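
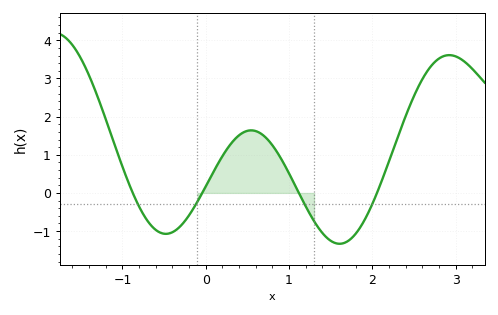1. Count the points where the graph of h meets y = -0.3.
4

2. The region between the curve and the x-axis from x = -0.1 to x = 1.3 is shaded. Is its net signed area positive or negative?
positive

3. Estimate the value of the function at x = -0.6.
-0.969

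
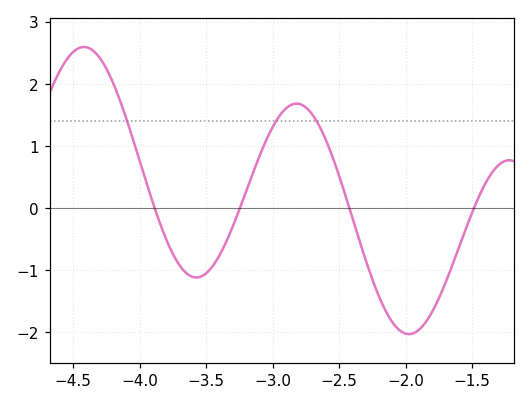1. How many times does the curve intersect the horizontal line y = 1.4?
3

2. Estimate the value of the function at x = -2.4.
-0.2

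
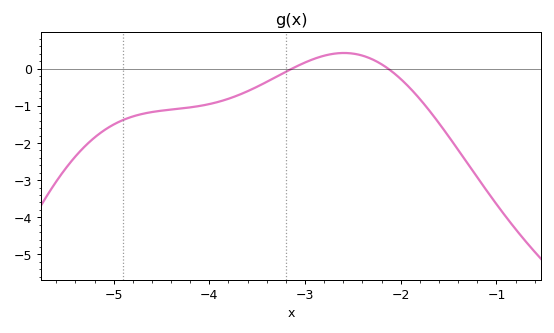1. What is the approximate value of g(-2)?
-0.3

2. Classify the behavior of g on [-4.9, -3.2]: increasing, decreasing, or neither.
increasing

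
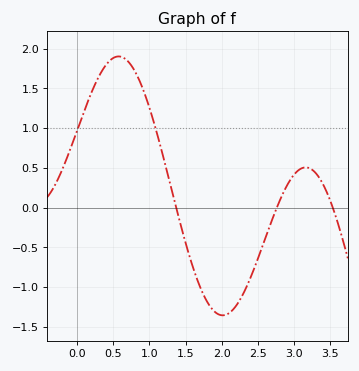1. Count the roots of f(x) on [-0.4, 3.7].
3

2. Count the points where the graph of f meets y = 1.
2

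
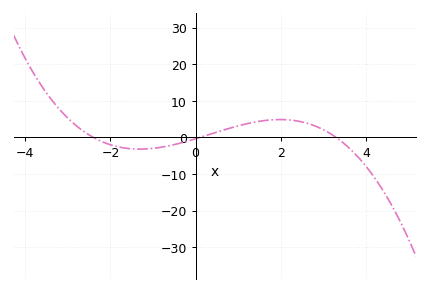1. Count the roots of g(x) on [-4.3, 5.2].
3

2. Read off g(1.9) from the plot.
4.88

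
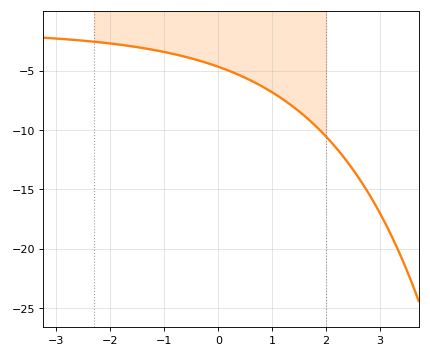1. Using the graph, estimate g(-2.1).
-2.66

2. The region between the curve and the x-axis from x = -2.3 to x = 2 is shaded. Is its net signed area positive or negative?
negative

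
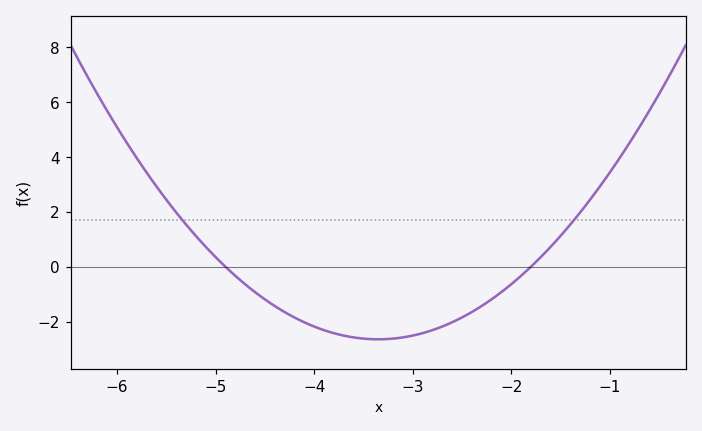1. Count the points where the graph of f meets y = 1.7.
2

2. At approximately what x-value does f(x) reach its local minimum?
-3.4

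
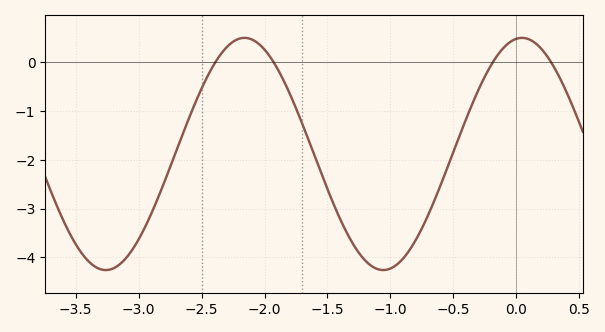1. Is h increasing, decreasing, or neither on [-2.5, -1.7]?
neither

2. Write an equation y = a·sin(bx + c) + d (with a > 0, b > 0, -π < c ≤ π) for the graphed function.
y = 2.38sin(2.85x + 1.44) - 1.88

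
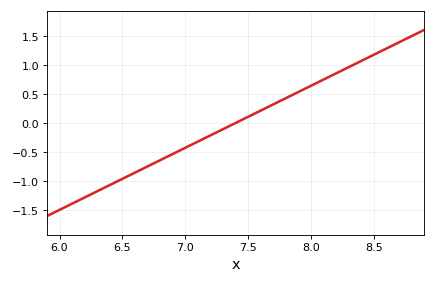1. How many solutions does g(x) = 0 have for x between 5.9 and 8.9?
1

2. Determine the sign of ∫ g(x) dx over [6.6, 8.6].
positive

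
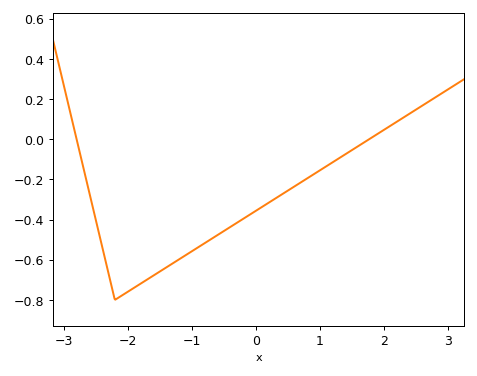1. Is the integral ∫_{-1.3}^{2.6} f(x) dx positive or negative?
negative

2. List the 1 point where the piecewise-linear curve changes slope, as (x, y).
(-2.2, -0.8)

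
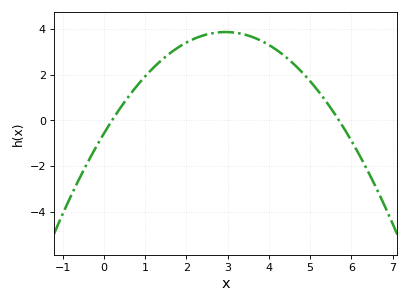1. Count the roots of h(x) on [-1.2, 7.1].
2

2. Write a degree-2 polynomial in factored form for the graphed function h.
y = -0.51(x - 0.2)(x - 5.7)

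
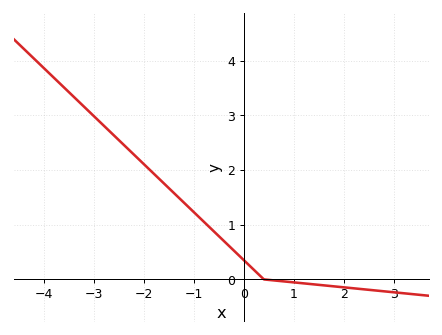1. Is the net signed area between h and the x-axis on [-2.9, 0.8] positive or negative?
positive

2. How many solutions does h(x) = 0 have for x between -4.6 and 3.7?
1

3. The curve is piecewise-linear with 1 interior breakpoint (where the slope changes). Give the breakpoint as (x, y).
(0.4, 0)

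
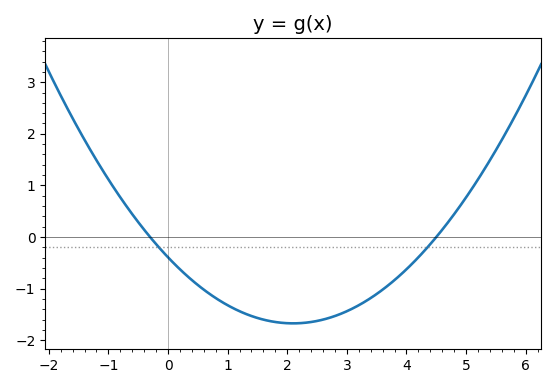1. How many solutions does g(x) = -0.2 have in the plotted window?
2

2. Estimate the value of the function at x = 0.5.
-0.928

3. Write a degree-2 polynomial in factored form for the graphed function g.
y = 0.29(x + 0.3)(x - 4.5)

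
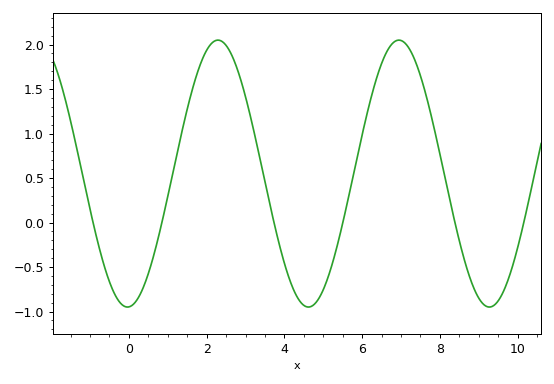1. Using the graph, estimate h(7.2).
1.96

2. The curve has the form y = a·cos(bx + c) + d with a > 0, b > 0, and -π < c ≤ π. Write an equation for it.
y = 1.5cos(1.35x - 3.09) + 0.55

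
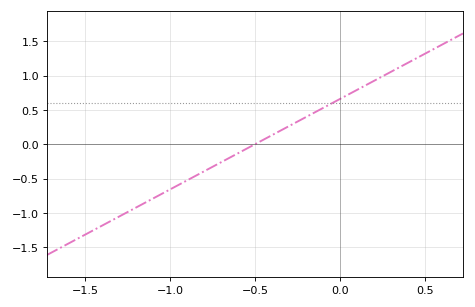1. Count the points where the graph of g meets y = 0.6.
1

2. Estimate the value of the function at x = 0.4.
1.2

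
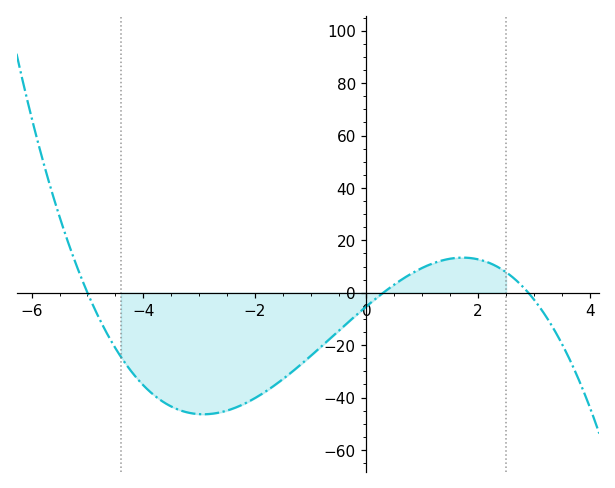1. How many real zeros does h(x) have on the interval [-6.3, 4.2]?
3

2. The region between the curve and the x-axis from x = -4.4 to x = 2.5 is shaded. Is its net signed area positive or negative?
negative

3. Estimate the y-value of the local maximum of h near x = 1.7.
14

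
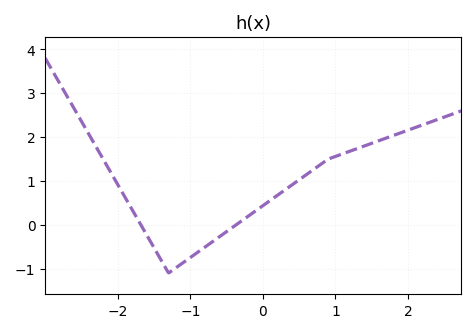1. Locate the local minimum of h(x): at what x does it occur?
-1.3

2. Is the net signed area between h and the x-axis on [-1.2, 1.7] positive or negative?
positive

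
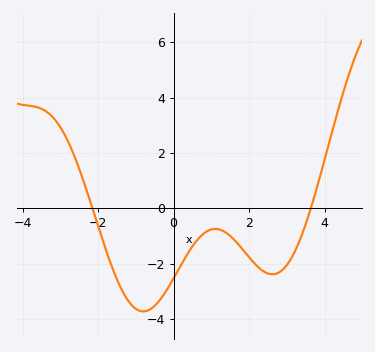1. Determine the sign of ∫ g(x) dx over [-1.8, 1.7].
negative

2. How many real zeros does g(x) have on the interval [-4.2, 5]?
2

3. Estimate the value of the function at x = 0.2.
-2.05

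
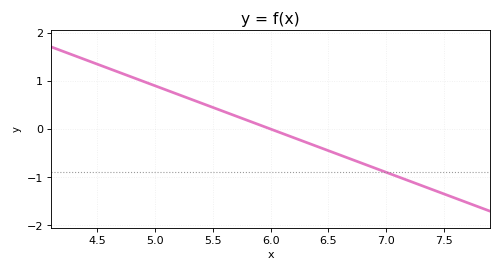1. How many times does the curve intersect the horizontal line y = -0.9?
1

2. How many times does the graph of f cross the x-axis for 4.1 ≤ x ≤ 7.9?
1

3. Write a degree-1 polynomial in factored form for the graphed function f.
y = -0.9(x - 6)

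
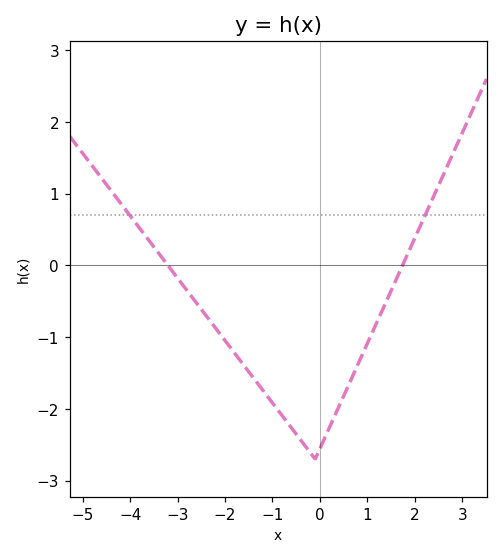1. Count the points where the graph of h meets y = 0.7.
2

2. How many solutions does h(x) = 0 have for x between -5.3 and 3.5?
2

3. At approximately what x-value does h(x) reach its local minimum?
-0.099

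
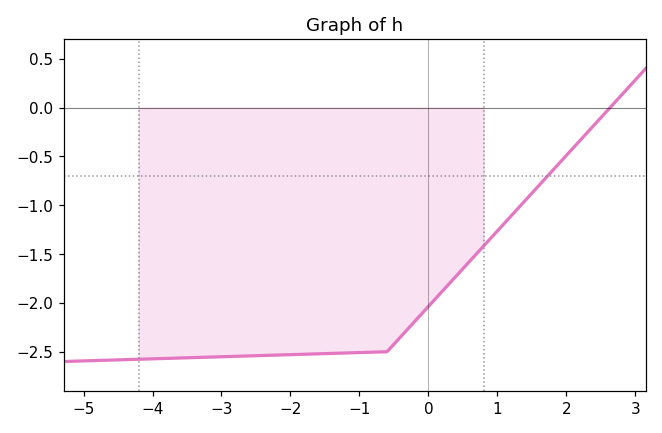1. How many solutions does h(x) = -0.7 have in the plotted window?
1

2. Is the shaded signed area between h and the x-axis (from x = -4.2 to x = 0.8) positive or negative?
negative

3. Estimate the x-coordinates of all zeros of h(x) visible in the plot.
2.63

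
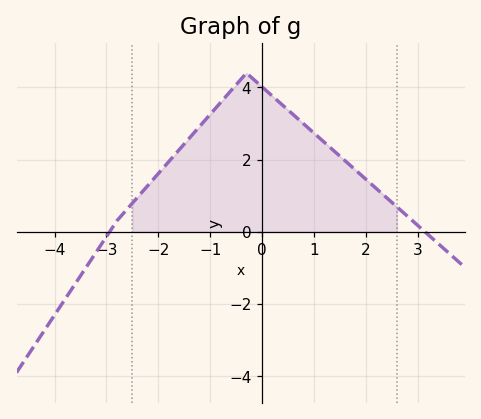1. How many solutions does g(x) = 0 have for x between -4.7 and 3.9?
2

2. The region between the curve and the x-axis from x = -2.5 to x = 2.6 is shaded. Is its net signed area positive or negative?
positive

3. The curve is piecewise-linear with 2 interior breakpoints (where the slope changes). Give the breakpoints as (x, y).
(-2.8, 0.3); (-0.3, 4.4)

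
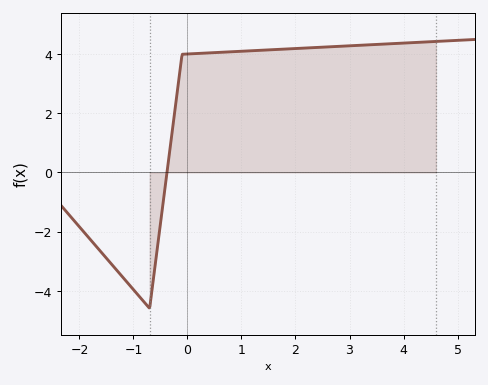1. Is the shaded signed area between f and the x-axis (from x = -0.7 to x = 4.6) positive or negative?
positive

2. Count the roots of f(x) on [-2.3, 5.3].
1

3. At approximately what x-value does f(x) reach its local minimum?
-0.8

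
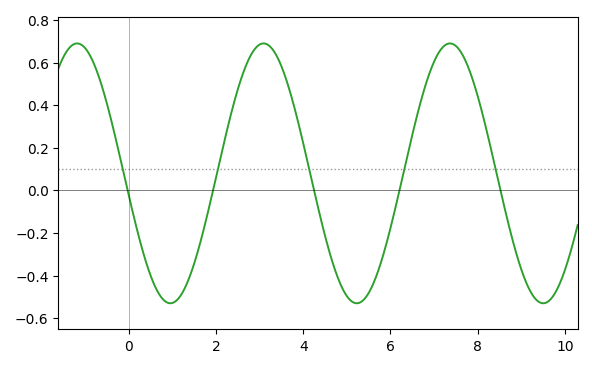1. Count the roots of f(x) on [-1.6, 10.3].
5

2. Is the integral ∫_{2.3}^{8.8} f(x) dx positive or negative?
positive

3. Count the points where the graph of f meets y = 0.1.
5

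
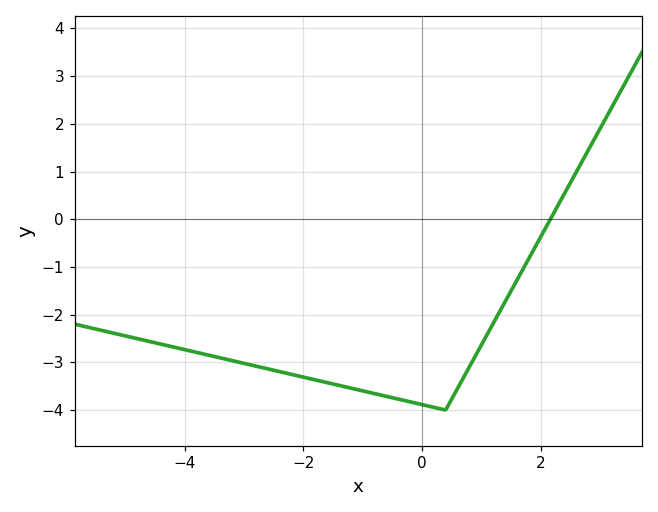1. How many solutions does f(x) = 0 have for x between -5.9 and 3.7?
1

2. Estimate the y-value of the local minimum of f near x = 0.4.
-4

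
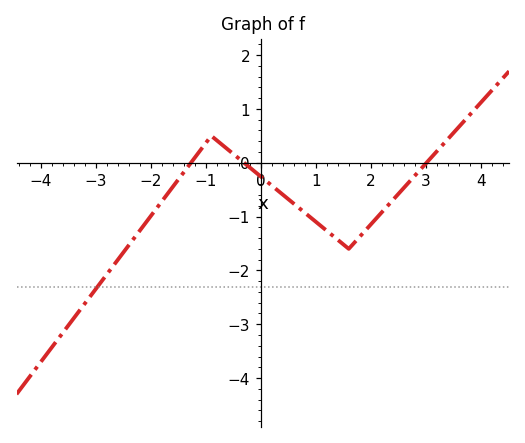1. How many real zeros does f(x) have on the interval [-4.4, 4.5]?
3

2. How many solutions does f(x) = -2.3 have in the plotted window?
1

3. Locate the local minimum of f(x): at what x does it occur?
1.6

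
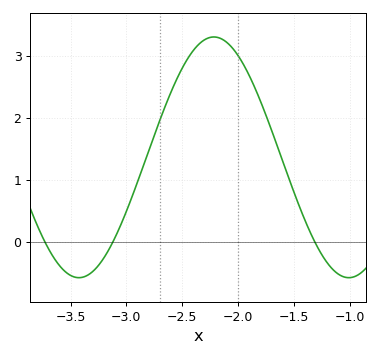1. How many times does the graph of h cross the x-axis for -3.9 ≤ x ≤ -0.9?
3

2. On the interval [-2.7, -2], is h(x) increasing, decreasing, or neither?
neither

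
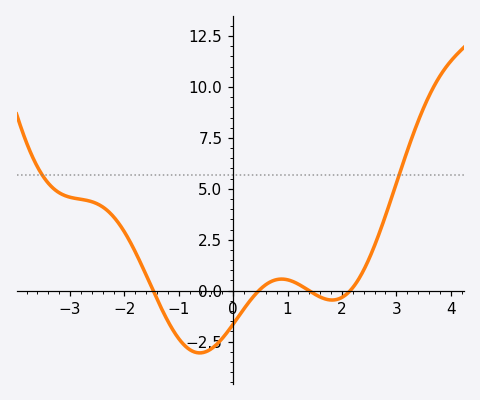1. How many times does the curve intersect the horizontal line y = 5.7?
2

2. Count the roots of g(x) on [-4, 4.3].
4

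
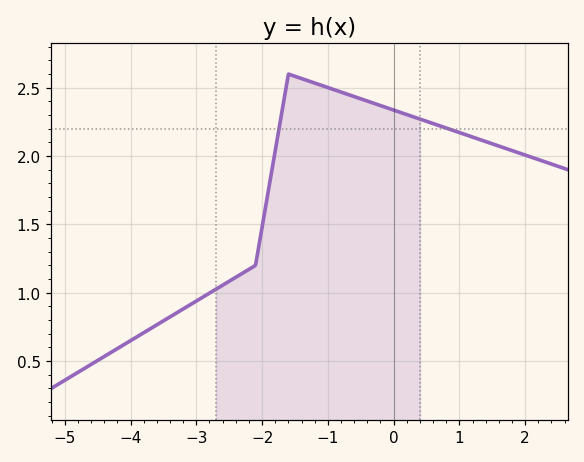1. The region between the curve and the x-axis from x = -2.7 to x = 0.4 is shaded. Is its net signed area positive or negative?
positive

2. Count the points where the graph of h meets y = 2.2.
2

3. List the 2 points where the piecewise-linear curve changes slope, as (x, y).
(-2.1, 1.2); (-1.6, 2.6)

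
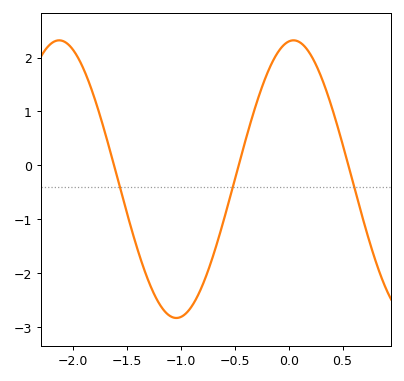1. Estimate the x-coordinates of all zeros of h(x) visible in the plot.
-1.6, -0.45, 0.55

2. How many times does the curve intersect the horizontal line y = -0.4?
3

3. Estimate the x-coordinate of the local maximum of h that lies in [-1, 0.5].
0.05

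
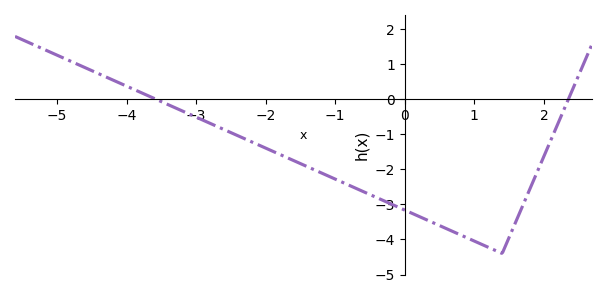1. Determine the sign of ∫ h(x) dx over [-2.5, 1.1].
negative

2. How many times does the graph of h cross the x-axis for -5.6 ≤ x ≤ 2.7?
2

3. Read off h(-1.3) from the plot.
-2.01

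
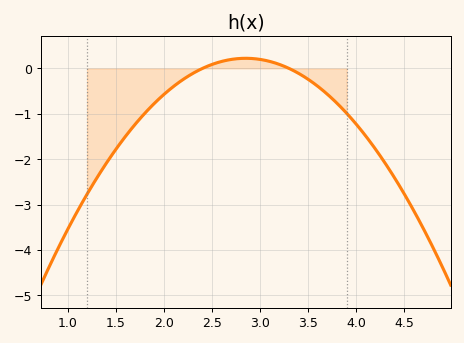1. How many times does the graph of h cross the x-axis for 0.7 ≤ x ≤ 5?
2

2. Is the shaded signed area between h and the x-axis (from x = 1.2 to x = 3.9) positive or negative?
negative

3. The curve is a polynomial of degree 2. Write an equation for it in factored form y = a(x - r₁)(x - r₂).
y = -1.1(x - 2.4)(x - 3.3)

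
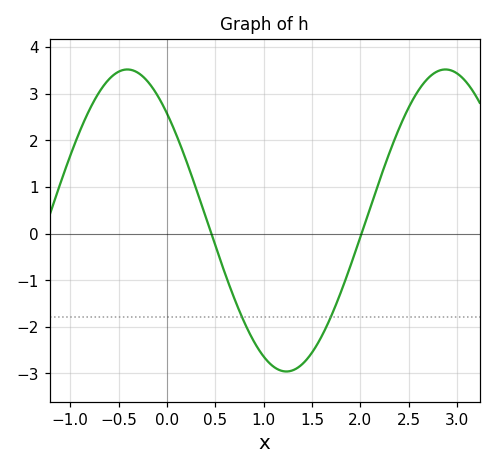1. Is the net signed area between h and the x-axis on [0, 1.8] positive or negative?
negative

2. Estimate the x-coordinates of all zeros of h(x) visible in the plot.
0.459, 2.01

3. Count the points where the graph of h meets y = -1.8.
2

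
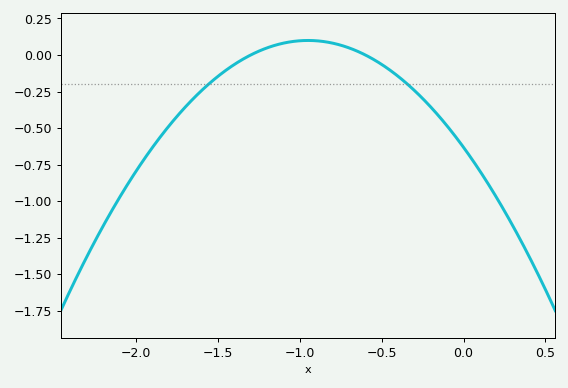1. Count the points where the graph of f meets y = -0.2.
2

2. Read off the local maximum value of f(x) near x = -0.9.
0.099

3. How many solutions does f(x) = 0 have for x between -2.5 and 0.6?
2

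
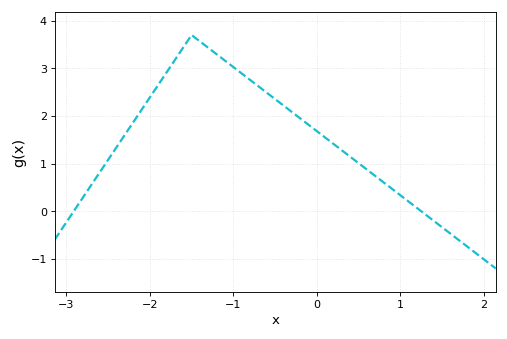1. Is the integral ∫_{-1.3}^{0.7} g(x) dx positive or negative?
positive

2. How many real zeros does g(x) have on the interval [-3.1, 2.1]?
2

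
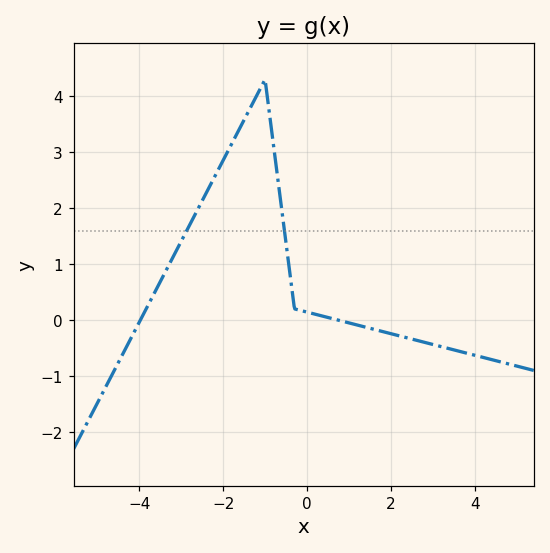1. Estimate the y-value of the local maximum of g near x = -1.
4.3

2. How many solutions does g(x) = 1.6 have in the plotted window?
2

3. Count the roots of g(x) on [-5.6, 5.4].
2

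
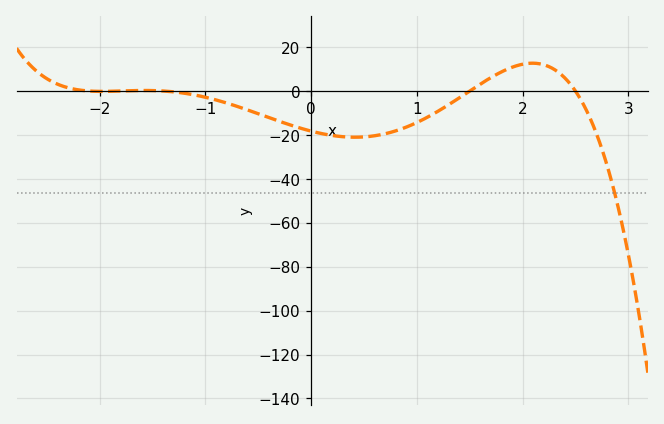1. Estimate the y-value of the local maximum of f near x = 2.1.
12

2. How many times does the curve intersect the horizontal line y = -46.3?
1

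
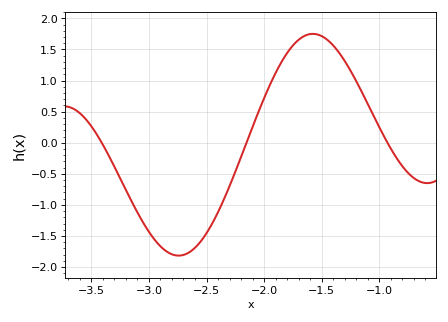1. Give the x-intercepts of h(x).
-3.41, -2.15, -0.928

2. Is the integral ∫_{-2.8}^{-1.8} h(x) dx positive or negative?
negative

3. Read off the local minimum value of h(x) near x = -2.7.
-1.82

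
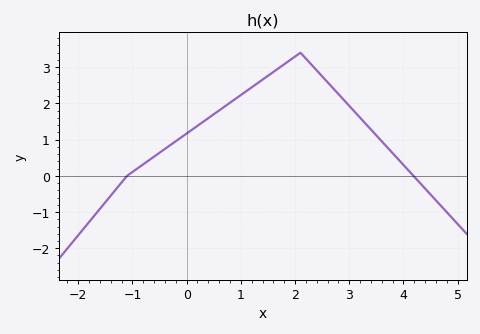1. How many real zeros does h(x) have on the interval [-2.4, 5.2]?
2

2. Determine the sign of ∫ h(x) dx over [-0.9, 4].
positive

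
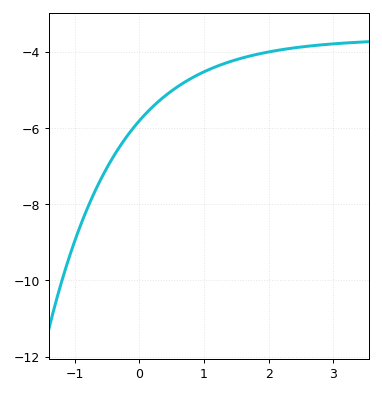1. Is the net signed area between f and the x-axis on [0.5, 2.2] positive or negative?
negative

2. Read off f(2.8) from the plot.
-3.82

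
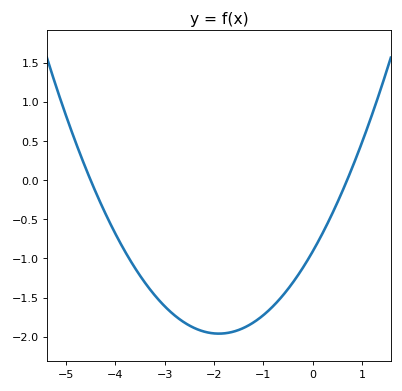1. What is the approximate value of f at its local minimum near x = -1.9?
-1.95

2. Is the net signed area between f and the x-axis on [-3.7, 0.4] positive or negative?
negative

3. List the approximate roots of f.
-4.5, 0.7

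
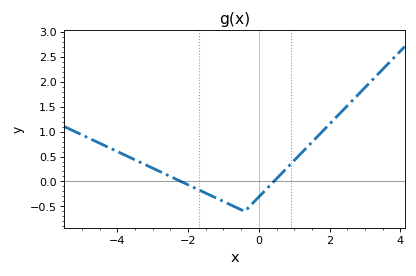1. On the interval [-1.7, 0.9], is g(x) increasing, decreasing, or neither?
neither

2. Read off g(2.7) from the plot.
1.66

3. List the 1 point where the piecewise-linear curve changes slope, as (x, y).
(-0.4, -0.6)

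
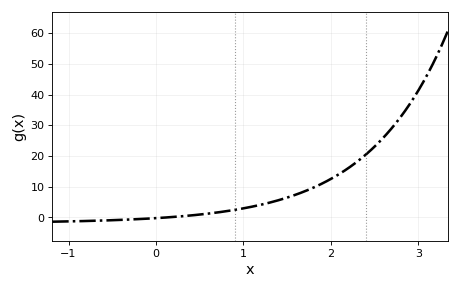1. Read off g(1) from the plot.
2.96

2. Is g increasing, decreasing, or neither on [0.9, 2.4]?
increasing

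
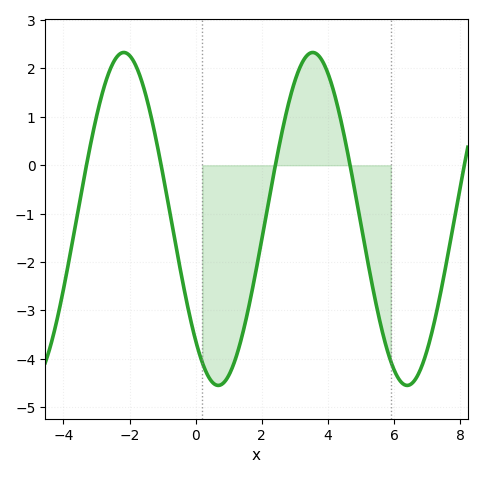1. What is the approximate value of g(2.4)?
-0.033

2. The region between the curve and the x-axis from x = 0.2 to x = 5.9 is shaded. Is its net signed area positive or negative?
negative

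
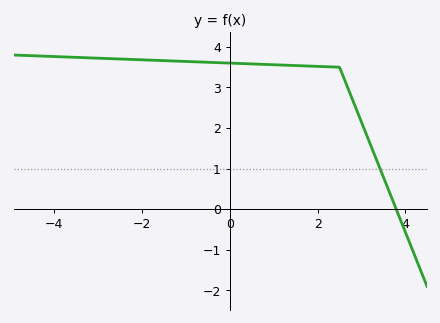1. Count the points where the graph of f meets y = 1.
1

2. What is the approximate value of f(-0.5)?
3.6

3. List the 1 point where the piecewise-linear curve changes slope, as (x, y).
(2.5, 3.5)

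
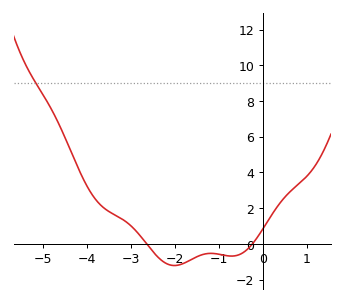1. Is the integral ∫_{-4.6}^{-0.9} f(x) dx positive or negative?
positive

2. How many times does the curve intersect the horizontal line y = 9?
1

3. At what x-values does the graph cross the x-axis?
-2.64, -0.236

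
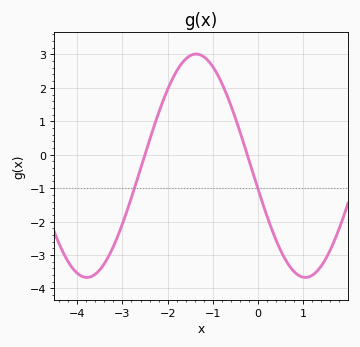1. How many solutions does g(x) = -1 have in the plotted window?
2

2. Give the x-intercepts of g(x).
-2.5, -0.2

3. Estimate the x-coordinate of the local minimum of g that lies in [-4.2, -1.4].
-3.8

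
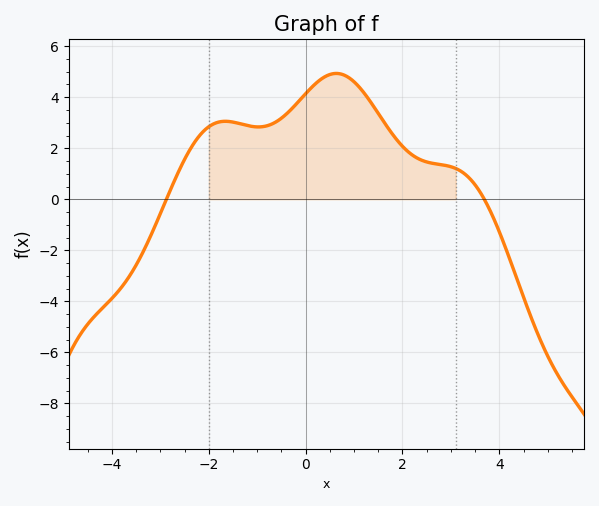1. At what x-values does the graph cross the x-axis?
-2.88, 3.69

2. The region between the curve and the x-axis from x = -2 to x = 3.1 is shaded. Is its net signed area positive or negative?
positive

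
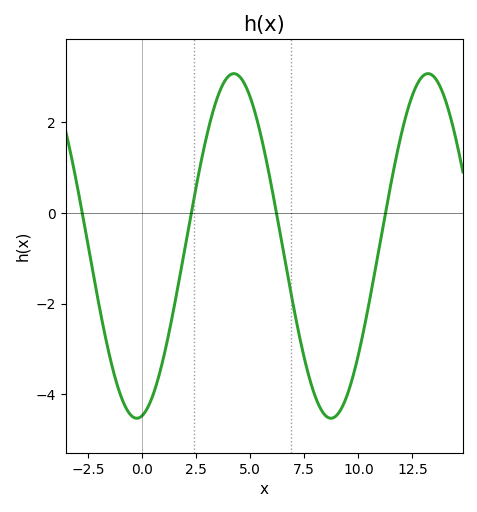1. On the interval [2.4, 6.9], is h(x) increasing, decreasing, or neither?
neither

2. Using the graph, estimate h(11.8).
1.34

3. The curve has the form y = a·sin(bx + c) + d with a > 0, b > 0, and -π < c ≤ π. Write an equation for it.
y = 3.8sin(0.7x - 1.4) - 0.73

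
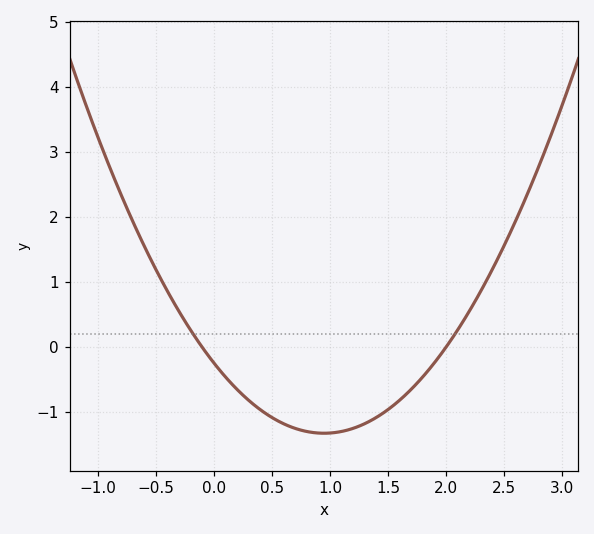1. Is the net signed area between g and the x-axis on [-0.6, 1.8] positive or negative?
negative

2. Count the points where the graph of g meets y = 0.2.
2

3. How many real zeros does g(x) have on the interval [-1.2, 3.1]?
2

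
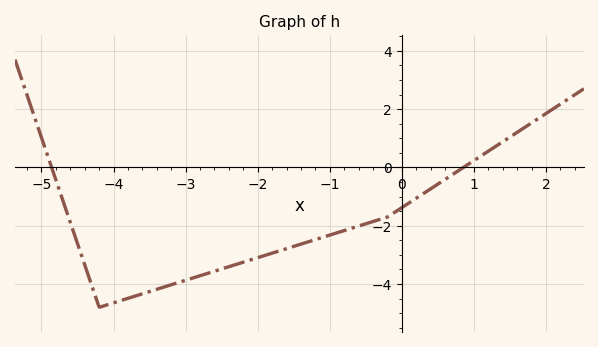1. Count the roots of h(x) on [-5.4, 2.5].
2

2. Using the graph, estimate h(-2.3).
-3.4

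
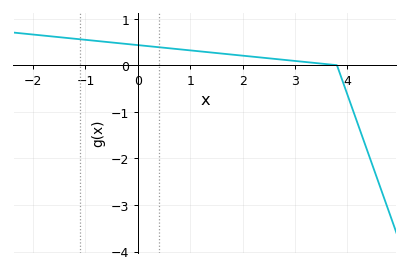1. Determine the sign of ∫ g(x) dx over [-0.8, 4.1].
positive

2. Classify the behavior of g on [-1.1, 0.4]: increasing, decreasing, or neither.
decreasing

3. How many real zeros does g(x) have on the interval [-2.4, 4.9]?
1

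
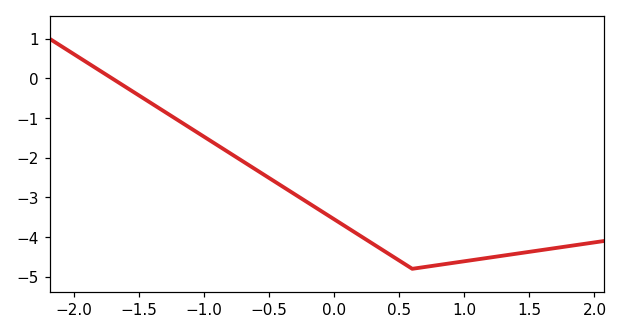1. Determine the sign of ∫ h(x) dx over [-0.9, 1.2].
negative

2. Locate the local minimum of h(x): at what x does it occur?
0.6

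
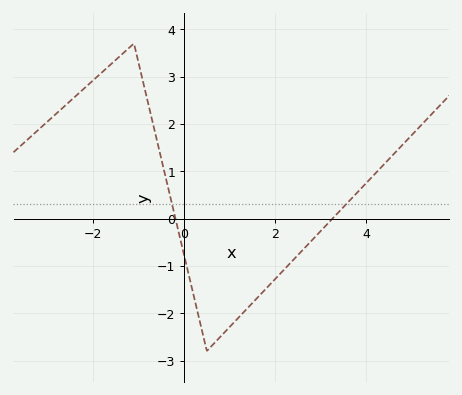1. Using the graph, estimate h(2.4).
-0.874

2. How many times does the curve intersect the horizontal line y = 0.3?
2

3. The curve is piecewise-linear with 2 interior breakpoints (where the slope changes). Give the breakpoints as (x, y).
(-1.1, 3.7); (0.5, -2.8)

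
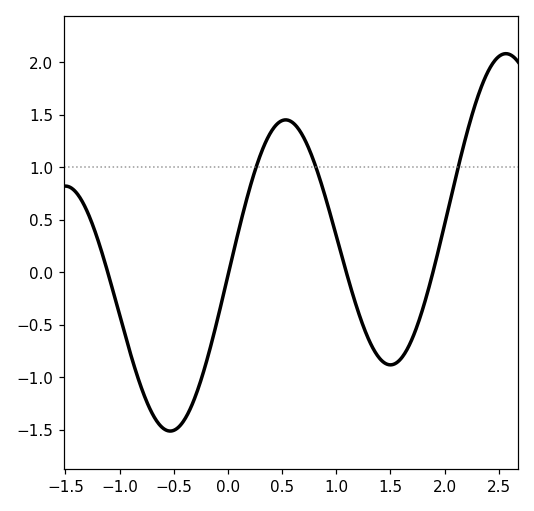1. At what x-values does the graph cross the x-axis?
-1.1, 0, 1.1, 1.9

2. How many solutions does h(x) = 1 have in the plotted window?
3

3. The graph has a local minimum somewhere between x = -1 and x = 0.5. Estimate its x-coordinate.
-0.5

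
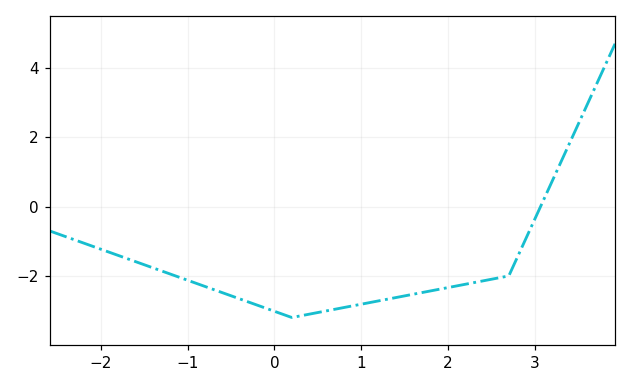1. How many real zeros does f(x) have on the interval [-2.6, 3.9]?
1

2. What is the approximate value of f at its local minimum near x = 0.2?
-3.2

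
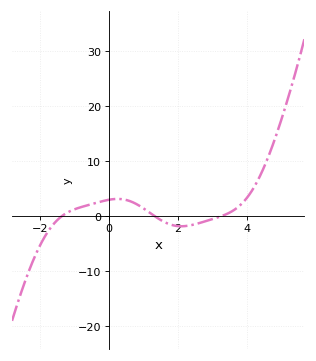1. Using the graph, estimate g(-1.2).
1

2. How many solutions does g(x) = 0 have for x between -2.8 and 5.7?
3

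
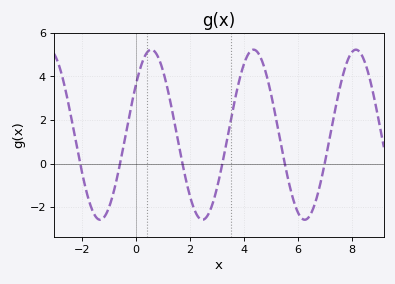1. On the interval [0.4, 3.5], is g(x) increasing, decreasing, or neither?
neither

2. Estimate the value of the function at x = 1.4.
2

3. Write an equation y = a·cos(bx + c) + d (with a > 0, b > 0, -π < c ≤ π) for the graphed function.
y = 3.9cos(1.7x - 0.94) + 1.33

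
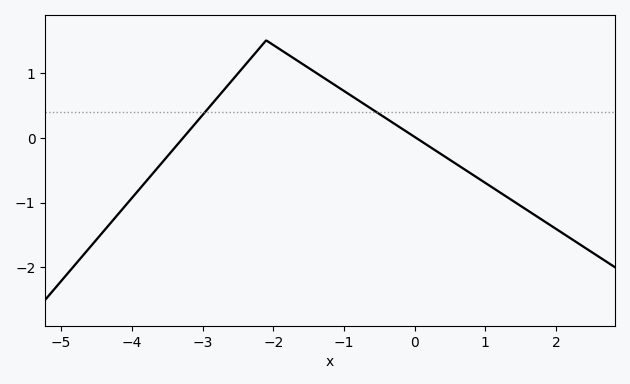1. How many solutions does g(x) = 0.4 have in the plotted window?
2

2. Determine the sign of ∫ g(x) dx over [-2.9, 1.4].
positive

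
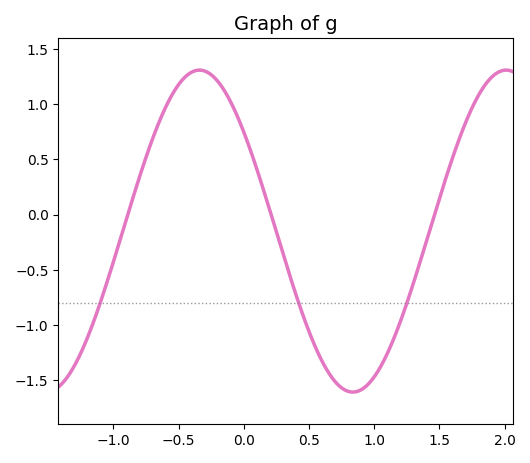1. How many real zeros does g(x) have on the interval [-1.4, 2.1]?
3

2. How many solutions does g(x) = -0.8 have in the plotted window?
3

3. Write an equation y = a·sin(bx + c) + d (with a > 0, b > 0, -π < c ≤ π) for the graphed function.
y = 1.46sin(2.7x + 2.5) - 0.15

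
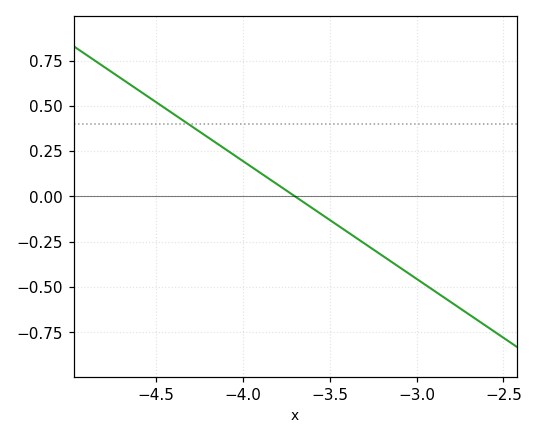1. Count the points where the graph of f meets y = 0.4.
1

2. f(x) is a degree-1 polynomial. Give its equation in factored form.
y = -0.65(x + 3.7)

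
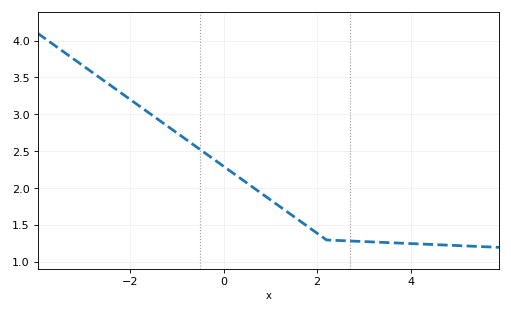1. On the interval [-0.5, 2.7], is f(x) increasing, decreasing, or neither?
decreasing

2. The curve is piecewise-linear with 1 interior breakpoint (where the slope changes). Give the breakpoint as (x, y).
(2.2, 1.3)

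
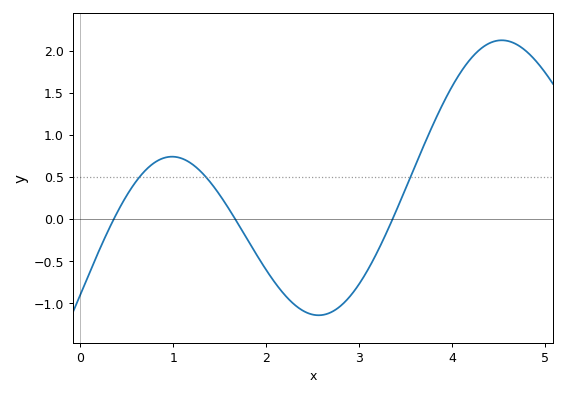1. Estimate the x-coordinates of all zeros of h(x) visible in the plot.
0.36, 1.66, 3.36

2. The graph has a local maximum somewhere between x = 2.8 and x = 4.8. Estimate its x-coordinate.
4.54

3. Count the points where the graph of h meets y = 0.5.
3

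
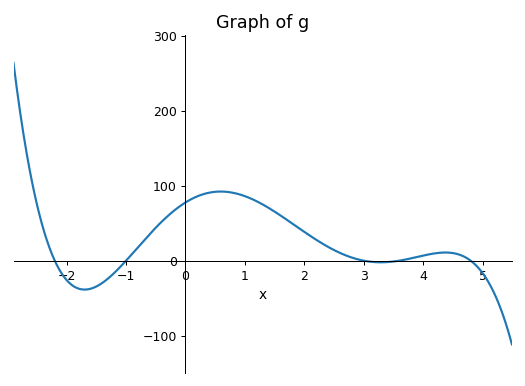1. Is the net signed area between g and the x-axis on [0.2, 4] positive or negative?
positive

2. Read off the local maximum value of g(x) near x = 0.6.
90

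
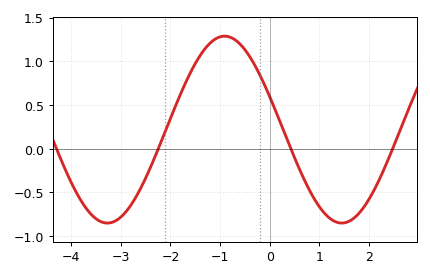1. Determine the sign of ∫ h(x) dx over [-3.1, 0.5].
positive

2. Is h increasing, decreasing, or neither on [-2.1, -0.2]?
neither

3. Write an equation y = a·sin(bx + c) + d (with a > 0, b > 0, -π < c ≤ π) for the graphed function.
y = 1.07sin(1.33x + 2.78) + 0.22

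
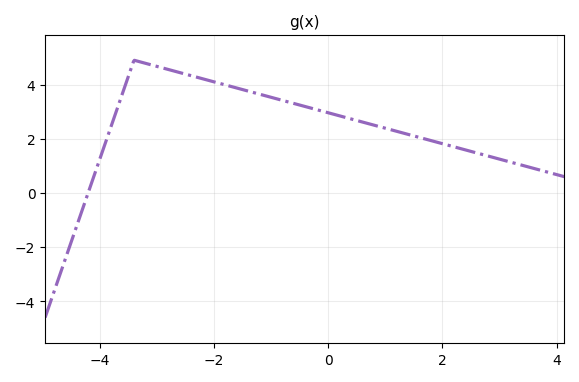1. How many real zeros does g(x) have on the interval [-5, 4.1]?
1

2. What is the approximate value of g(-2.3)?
4.2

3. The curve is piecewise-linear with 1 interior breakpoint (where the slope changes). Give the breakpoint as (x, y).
(-3.4, 4.9)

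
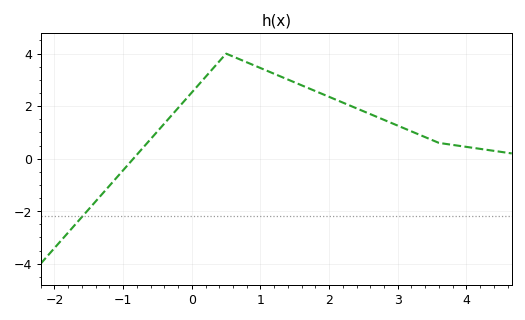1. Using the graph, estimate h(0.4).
3.8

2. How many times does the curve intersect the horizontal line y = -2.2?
1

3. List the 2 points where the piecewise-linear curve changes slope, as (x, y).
(0.5, 4); (3.6, 0.6)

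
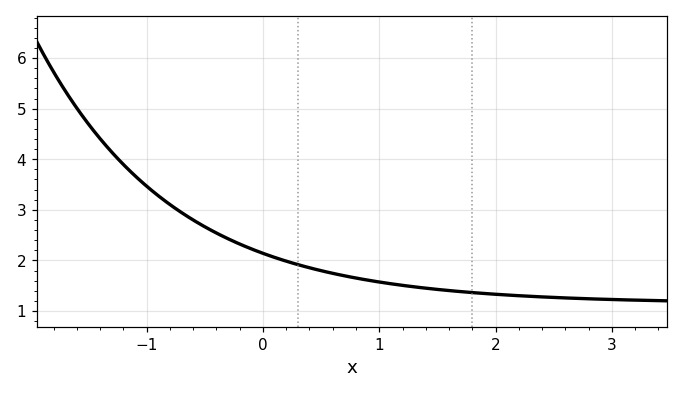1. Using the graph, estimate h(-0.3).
2.4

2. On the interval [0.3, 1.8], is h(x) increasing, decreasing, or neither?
decreasing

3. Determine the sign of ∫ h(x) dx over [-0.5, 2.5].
positive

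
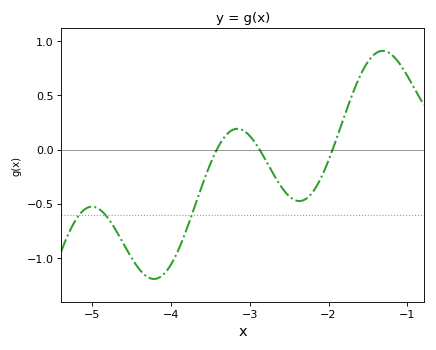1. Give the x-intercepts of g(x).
-3.42, -2.88, -1.95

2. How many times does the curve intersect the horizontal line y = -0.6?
3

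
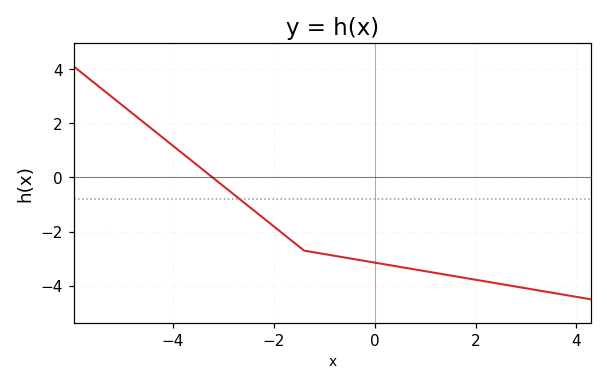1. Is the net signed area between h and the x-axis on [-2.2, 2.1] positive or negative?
negative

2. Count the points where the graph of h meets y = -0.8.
1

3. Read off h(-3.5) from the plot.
0.4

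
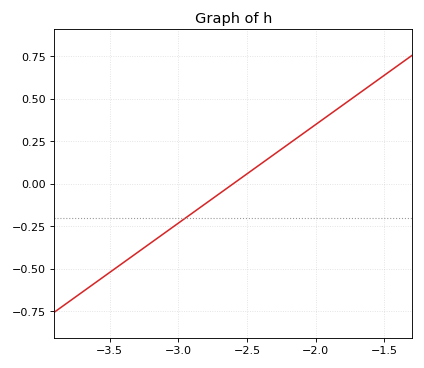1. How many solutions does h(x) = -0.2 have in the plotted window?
1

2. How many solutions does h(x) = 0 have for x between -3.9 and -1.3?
1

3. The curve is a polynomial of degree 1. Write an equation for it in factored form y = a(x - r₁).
y = 0.58(x + 2.6)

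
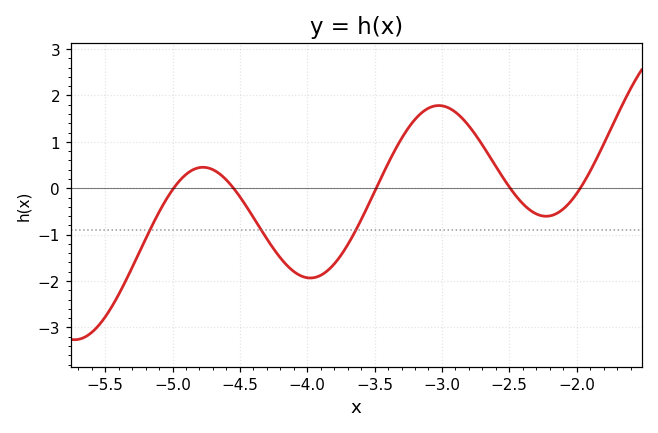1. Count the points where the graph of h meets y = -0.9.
3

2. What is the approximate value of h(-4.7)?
0.399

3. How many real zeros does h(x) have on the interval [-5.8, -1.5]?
5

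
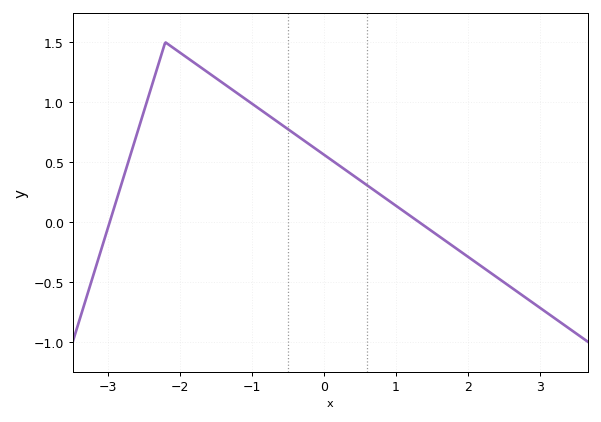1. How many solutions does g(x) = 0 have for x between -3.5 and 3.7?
2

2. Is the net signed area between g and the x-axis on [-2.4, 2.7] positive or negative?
positive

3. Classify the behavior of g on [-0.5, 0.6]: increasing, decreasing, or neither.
decreasing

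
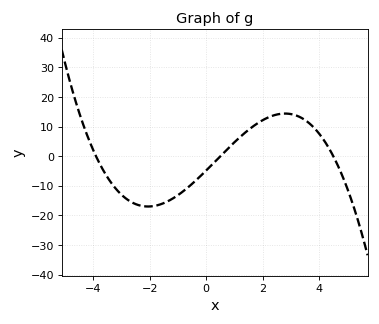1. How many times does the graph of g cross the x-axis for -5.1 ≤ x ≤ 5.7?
3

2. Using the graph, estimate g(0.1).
-4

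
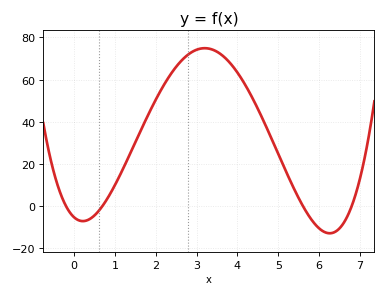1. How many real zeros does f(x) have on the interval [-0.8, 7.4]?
4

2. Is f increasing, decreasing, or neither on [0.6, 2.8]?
increasing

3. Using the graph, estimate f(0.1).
-6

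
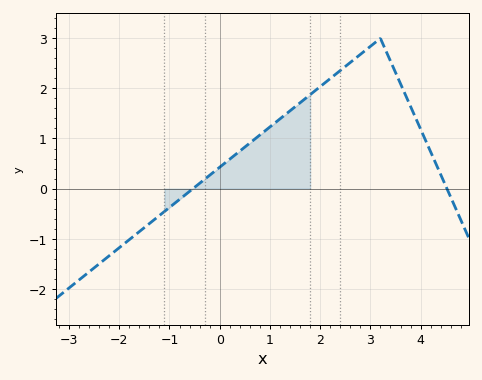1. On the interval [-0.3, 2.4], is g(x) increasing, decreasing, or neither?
increasing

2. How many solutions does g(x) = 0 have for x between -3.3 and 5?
2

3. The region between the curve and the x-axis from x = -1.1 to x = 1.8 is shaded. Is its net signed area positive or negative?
positive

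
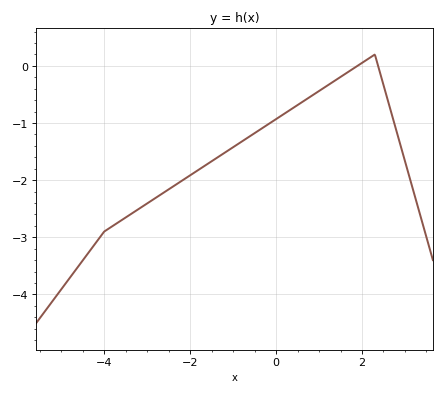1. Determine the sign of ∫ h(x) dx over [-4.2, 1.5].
negative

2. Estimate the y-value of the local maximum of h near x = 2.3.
0.2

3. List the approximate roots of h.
1.8, 2.4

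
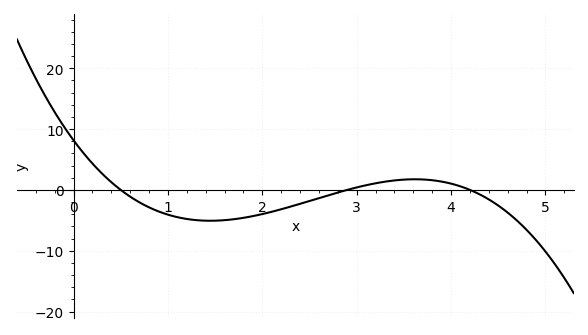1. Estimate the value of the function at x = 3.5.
2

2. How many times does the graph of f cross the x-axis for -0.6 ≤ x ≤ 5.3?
3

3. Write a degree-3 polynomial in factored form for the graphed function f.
y = -1.34(x - 0.5)(x - 2.9)(x - 4.2)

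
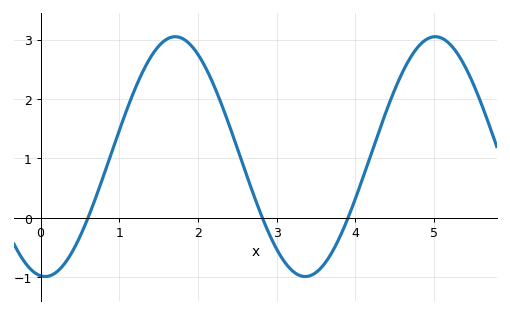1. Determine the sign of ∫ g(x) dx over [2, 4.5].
positive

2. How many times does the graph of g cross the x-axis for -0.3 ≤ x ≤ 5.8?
3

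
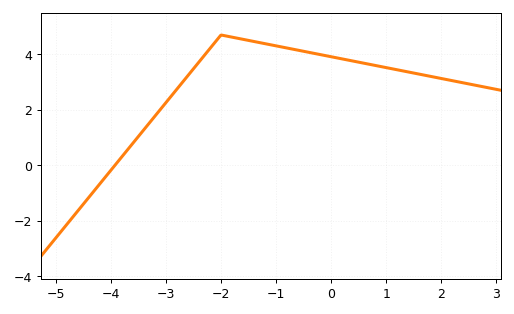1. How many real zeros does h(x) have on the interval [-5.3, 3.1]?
1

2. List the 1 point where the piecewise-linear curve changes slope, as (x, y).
(-2, 4.7)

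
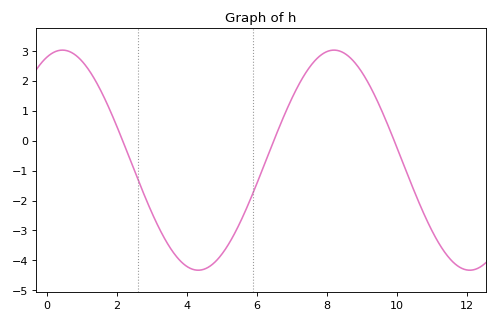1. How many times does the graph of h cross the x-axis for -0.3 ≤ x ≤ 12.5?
3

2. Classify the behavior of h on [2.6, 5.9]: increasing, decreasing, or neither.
neither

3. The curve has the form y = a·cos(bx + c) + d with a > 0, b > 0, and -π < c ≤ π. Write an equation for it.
y = 3.68cos(0.81x - 0.362) - 0.65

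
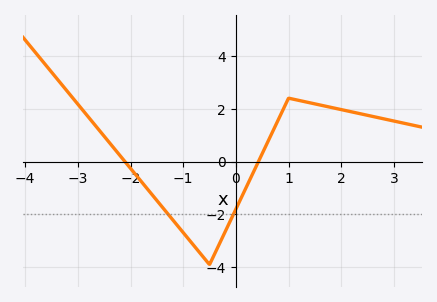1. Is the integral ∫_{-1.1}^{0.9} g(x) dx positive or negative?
negative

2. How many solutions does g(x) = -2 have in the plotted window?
2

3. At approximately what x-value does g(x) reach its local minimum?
-0.6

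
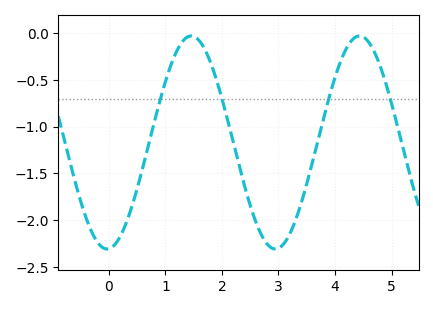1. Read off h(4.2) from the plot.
-0.166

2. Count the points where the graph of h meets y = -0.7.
4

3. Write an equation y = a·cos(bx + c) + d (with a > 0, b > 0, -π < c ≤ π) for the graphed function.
y = 1.14cos(2.11x - 3.07) - 1.17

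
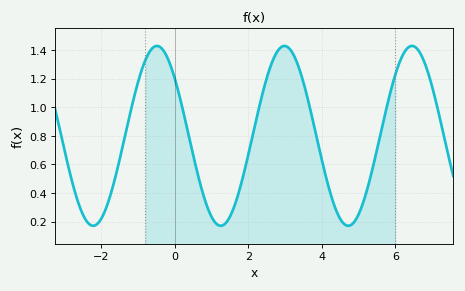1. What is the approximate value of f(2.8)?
1.4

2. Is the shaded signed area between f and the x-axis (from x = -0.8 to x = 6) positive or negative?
positive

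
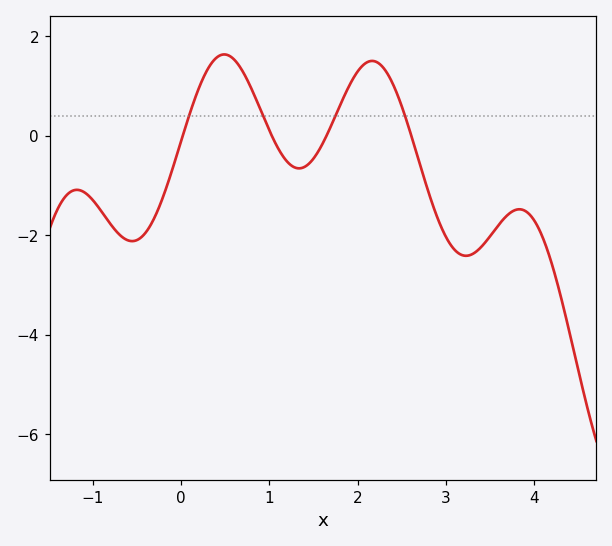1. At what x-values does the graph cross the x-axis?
0, 1, 1.6, 2.6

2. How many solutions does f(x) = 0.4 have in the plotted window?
4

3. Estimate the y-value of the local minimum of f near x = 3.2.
-2.4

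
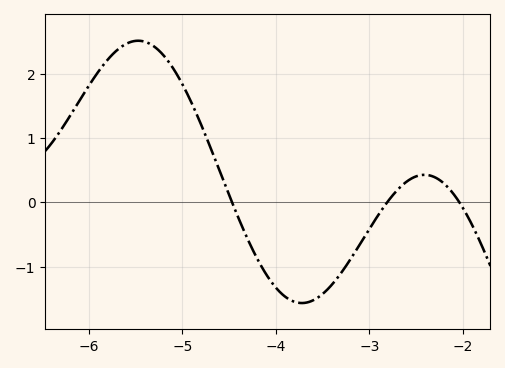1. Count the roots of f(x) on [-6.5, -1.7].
3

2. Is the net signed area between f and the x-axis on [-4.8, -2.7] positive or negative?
negative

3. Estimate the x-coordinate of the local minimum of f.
-3.72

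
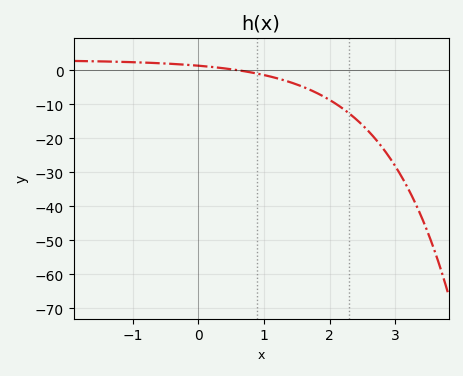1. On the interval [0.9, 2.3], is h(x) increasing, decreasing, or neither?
decreasing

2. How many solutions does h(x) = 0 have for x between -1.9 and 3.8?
1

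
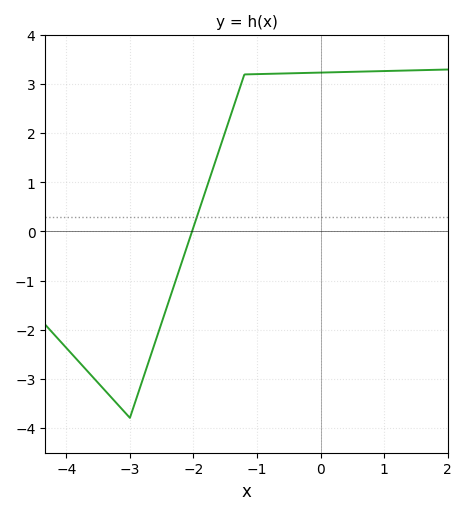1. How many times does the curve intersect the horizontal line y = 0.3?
1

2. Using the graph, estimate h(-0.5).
3.2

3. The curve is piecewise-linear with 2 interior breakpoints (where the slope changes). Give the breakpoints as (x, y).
(-3, -3.8); (-1.2, 3.2)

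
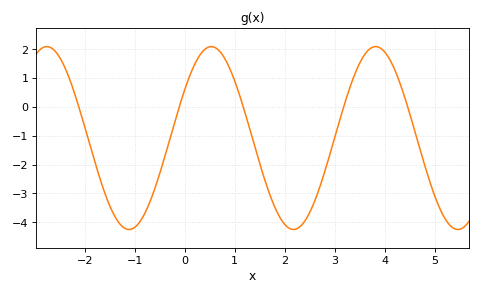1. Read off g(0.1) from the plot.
1.08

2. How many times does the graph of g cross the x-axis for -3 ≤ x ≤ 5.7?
5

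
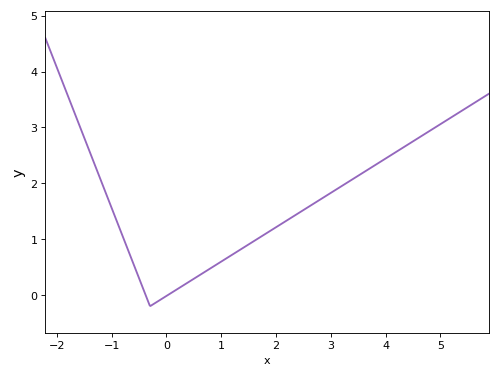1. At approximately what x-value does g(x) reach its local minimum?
-0.301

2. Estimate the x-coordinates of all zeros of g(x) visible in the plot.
-0.38, 0.025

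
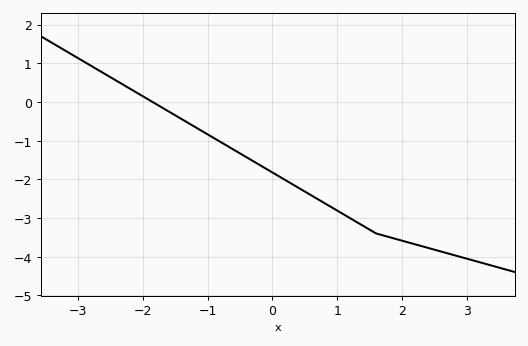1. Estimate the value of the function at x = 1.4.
-3.2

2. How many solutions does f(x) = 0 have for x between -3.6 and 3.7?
1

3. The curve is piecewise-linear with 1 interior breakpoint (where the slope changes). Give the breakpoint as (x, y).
(1.6, -3.4)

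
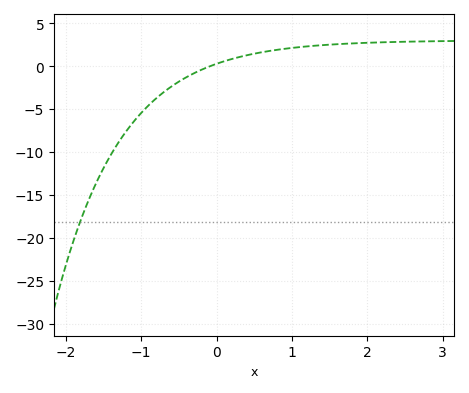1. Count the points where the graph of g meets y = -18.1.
1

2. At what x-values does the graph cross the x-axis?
-0.1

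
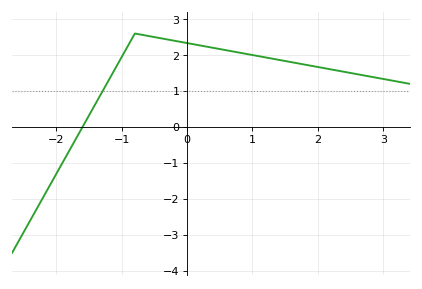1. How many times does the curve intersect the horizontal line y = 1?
1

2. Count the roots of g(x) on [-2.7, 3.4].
1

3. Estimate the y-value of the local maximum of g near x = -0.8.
2.6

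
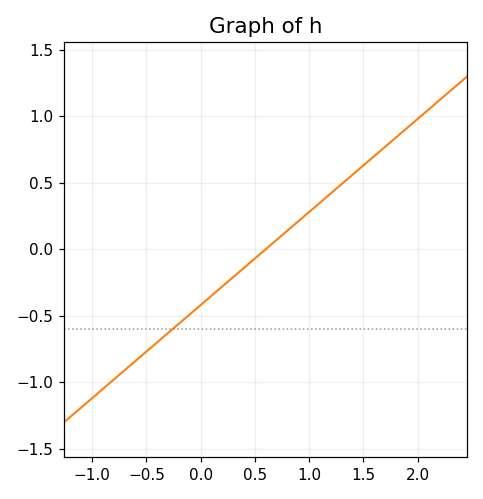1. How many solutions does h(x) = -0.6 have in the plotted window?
1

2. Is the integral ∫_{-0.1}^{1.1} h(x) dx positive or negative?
negative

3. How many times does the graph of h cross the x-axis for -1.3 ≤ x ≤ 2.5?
1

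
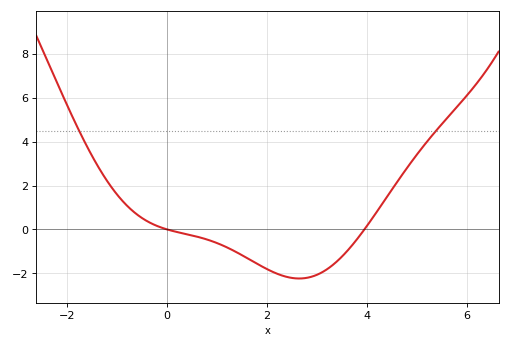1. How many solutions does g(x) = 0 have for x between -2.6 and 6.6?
2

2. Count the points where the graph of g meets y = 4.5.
2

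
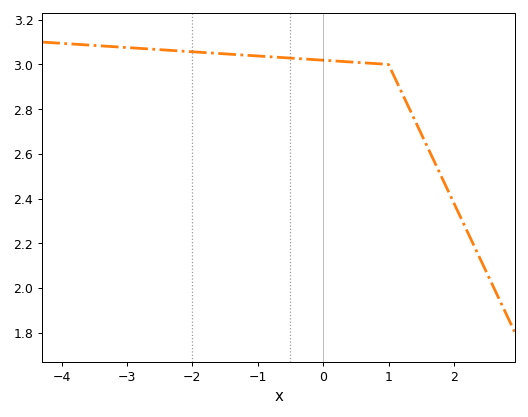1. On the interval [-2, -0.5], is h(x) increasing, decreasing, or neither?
decreasing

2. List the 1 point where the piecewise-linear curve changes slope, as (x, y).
(1, 3)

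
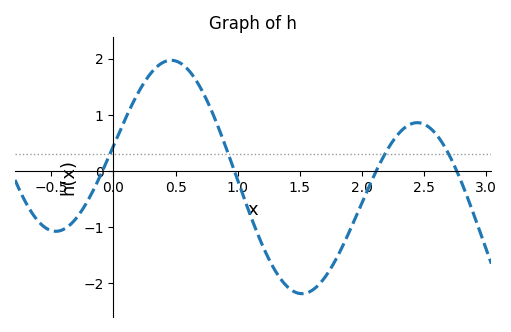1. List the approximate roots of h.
-0.1, 1, 2.1, 2.8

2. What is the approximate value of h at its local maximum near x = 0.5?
2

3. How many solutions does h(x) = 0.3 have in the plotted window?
4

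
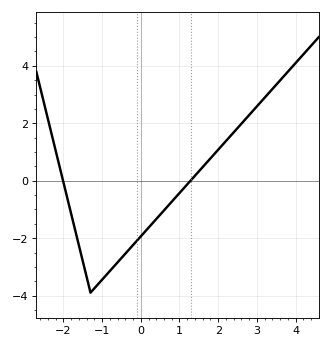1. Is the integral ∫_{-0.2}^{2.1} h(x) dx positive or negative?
negative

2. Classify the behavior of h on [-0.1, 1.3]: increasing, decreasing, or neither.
increasing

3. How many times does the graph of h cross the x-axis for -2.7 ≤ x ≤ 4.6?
2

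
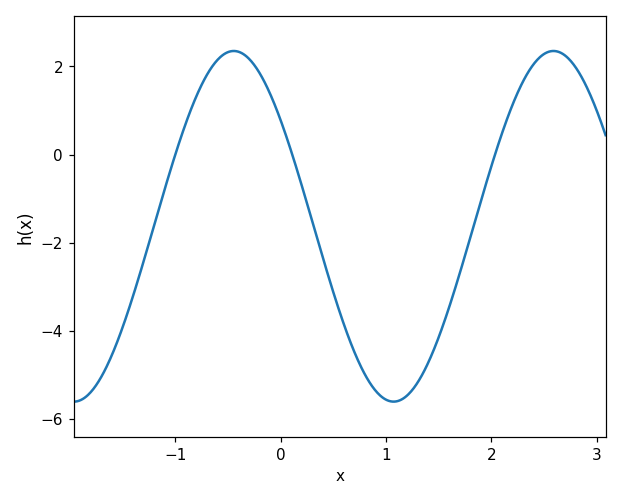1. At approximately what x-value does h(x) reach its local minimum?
1.07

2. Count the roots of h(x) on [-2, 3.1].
3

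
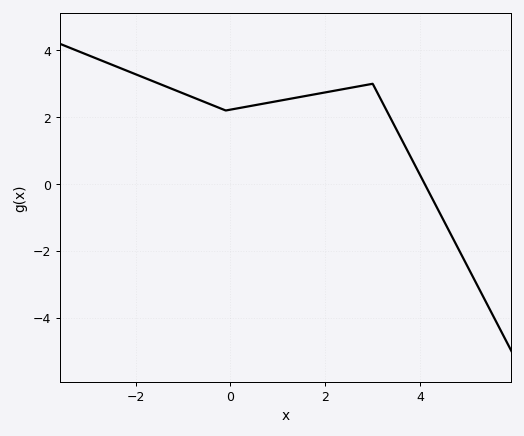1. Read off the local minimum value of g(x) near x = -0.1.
2.2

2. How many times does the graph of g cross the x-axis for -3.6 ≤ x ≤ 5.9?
1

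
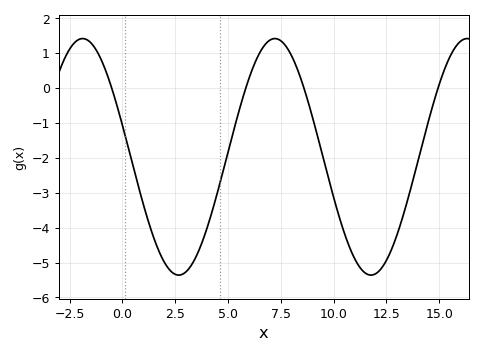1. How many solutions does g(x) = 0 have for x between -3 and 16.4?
4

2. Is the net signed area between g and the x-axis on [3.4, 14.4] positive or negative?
negative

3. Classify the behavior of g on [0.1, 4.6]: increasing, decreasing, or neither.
neither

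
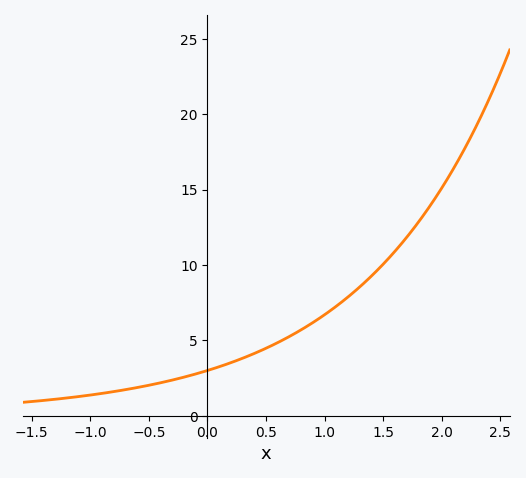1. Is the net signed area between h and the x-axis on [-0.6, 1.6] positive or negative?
positive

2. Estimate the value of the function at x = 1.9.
14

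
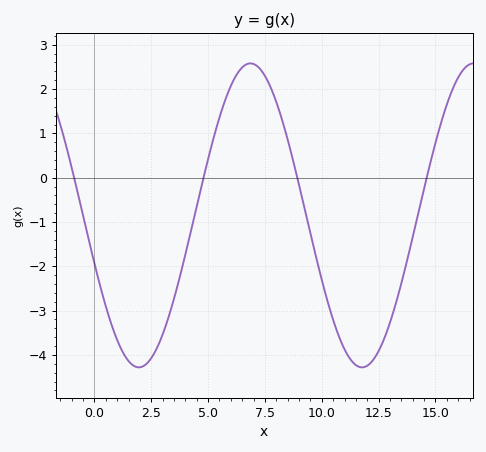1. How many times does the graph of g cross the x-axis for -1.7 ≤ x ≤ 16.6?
4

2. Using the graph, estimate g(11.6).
-4.3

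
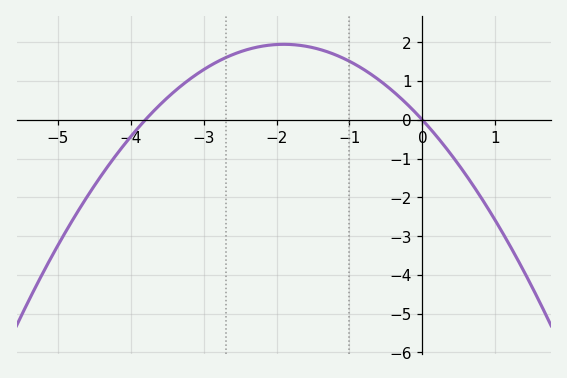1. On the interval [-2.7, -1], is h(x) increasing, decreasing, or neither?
neither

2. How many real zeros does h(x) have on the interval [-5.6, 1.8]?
2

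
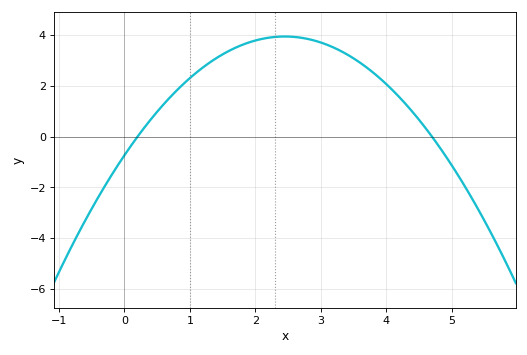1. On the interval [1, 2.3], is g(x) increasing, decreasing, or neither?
increasing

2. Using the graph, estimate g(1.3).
2.92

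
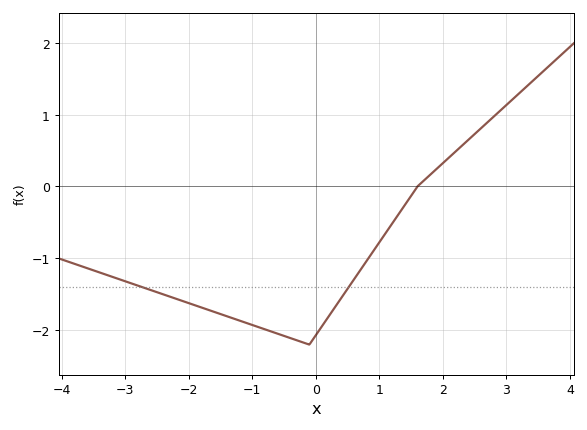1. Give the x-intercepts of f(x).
1.6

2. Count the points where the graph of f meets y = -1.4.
2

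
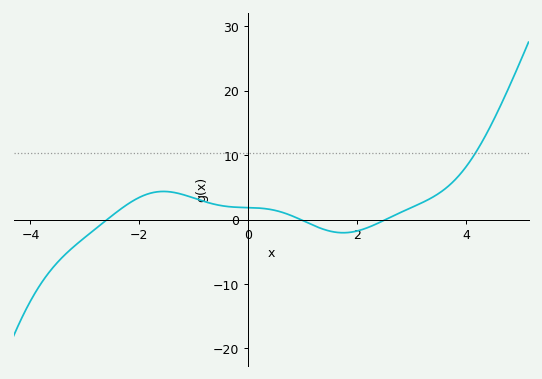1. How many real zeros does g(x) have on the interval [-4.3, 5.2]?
3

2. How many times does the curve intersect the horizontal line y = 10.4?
1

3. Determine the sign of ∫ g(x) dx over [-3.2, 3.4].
positive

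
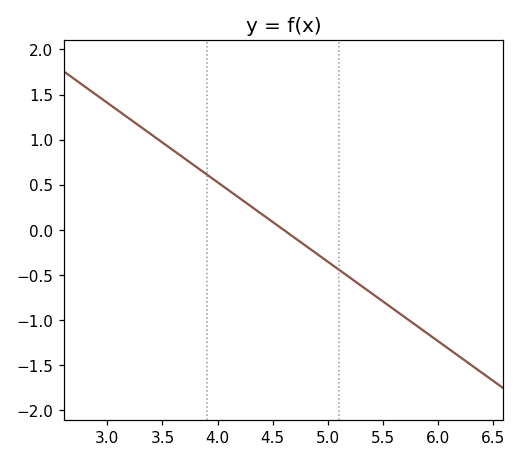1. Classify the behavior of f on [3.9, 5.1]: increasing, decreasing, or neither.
decreasing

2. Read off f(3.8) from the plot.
0.7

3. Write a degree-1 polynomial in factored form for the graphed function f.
y = -0.88(x - 4.6)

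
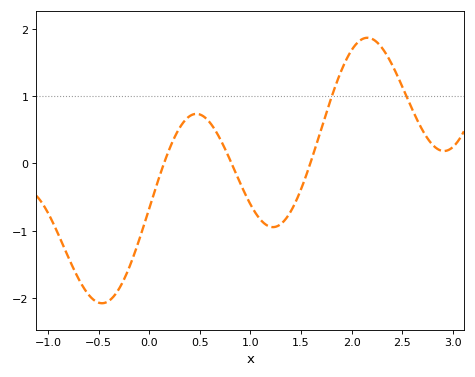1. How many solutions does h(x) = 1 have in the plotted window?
2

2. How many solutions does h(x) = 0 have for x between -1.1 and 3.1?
3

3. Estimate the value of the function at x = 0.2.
0.2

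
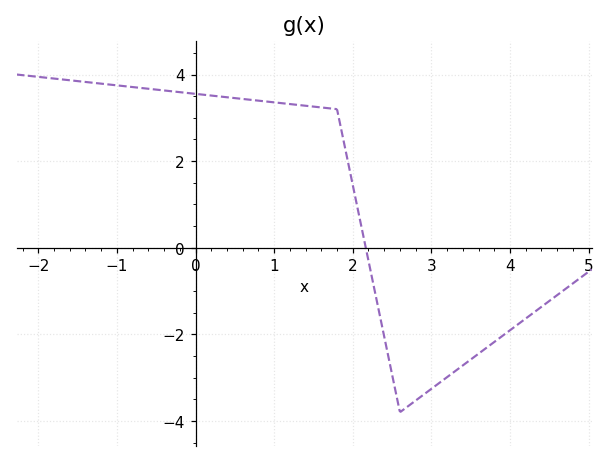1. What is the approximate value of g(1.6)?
3.2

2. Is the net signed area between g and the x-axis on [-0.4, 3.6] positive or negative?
positive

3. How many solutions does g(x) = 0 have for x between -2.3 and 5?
1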